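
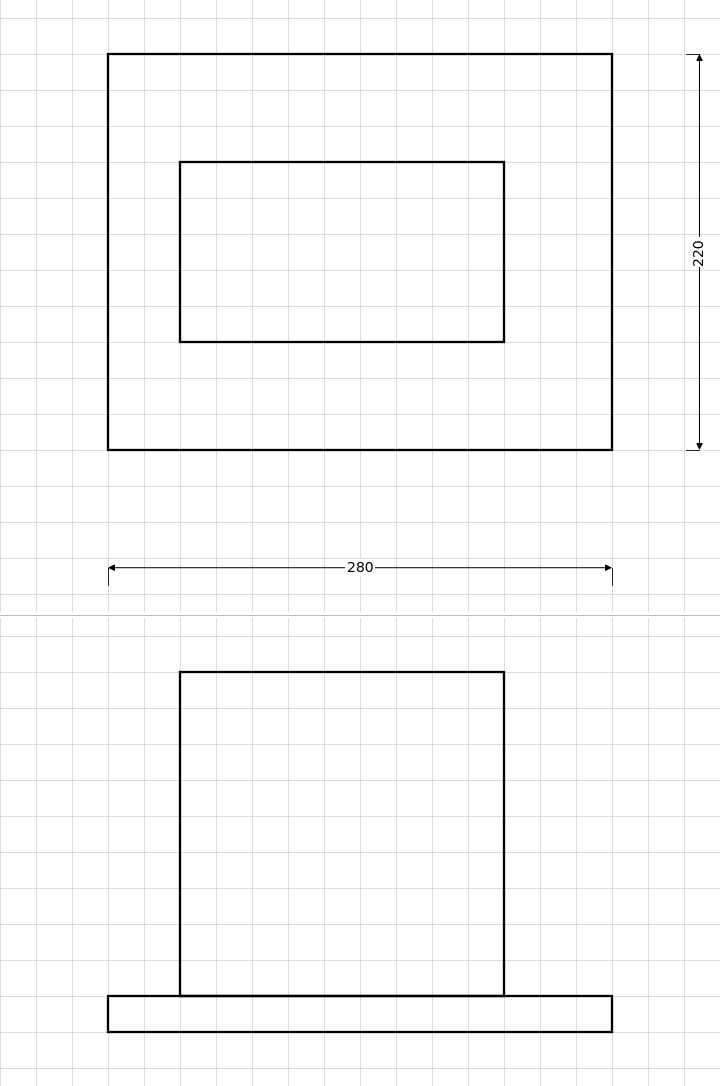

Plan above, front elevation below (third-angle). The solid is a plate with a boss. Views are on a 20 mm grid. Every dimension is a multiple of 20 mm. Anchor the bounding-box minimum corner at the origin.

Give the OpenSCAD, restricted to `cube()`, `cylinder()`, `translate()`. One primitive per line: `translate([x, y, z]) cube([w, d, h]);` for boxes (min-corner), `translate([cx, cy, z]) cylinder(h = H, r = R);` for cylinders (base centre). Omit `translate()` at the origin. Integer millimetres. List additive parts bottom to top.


cube([280, 220, 20]);
translate([40, 60, 20]) cube([180, 100, 180]);


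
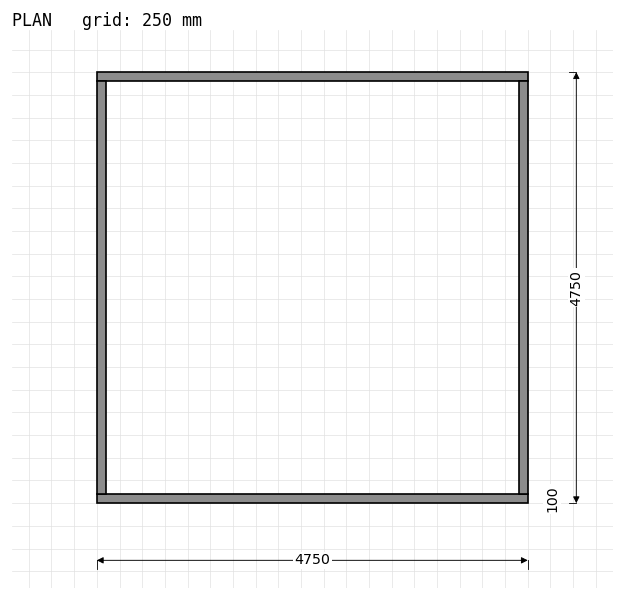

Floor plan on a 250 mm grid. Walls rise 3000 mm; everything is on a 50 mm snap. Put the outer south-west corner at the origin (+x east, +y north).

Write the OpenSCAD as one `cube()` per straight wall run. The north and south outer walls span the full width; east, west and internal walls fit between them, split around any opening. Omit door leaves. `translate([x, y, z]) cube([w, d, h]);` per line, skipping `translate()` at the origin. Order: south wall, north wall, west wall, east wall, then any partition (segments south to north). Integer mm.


cube([4750, 100, 3000]);
translate([0, 4650, 0]) cube([4750, 100, 3000]);
translate([0, 100, 0]) cube([100, 4550, 3000]);
translate([4650, 100, 0]) cube([100, 4550, 3000]);


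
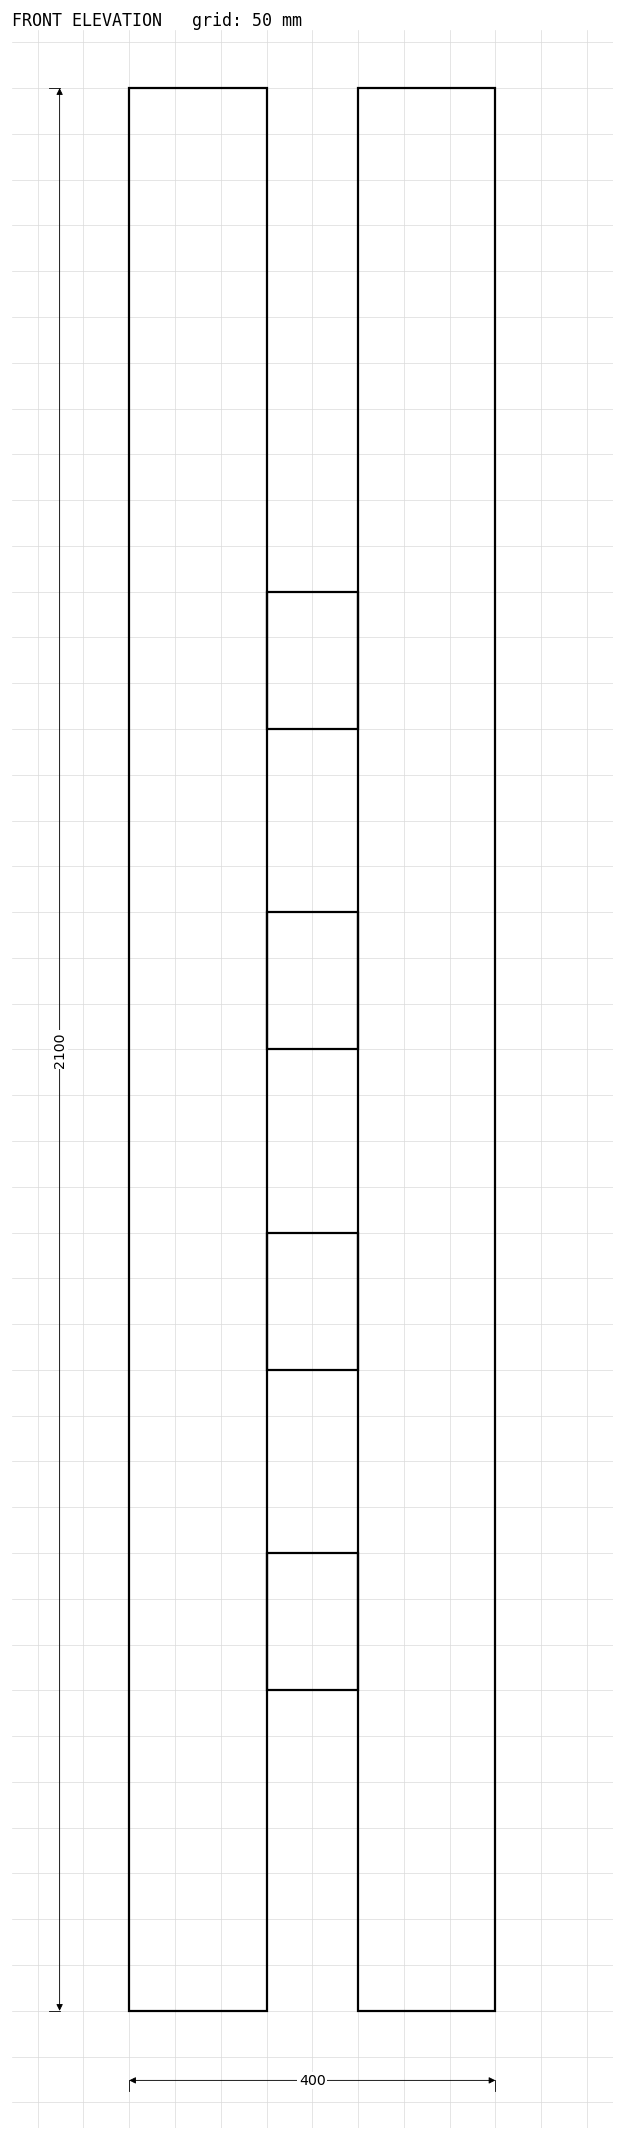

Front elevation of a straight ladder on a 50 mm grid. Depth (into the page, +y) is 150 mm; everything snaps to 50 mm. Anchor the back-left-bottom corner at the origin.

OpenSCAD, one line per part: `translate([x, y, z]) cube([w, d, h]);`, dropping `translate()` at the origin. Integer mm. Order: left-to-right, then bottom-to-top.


cube([150, 150, 2100]);
translate([150, 0, 350]) cube([100, 150, 150]);
translate([150, 0, 700]) cube([100, 150, 150]);
translate([150, 0, 1050]) cube([100, 150, 150]);
translate([150, 0, 1400]) cube([100, 150, 150]);
translate([250, 0, 0]) cube([150, 150, 2100]);


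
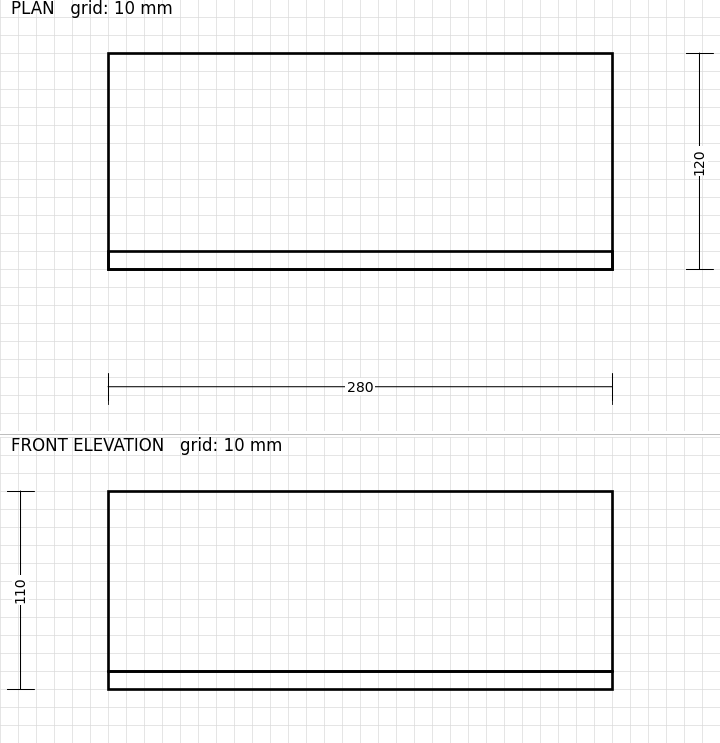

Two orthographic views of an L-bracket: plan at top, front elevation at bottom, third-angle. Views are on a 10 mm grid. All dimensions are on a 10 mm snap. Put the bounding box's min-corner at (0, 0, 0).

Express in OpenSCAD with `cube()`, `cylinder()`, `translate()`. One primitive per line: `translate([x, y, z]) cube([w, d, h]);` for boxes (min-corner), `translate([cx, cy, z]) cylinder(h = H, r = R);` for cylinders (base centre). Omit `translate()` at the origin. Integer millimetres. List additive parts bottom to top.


cube([280, 120, 10]);
translate([0, 0, 10]) cube([280, 10, 100]);


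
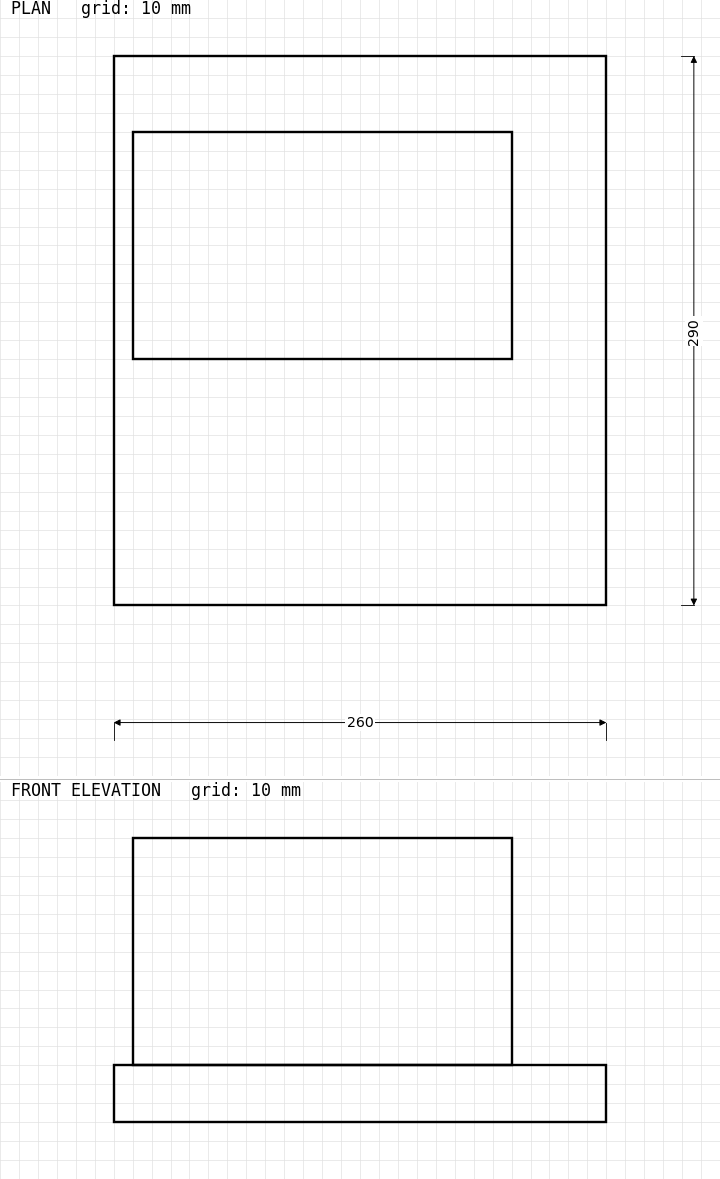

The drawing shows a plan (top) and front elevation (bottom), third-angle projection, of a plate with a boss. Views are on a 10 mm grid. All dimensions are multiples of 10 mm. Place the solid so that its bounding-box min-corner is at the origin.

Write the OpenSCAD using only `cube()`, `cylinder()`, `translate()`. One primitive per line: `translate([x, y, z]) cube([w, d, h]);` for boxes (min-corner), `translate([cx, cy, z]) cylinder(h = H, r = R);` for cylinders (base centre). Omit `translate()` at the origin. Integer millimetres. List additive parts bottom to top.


cube([260, 290, 30]);
translate([10, 130, 30]) cube([200, 120, 120]);


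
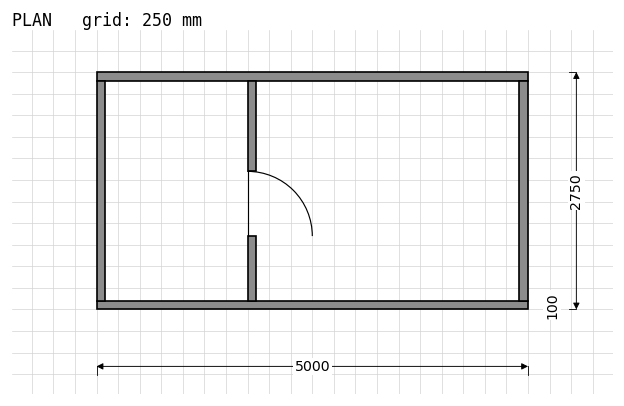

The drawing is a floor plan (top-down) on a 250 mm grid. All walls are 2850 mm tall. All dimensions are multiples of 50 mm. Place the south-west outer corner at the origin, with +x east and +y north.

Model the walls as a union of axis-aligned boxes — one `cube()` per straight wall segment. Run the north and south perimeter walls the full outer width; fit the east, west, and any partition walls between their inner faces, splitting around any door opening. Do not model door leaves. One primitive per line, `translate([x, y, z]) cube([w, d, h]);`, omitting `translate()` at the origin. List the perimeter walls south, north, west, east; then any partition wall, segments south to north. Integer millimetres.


cube([5000, 100, 2850]);
translate([0, 2650, 0]) cube([5000, 100, 2850]);
translate([0, 100, 0]) cube([100, 2550, 2850]);
translate([4900, 100, 0]) cube([100, 2550, 2850]);
translate([1750, 100, 0]) cube([100, 750, 2850]);
translate([1750, 1600, 0]) cube([100, 1050, 2850]);


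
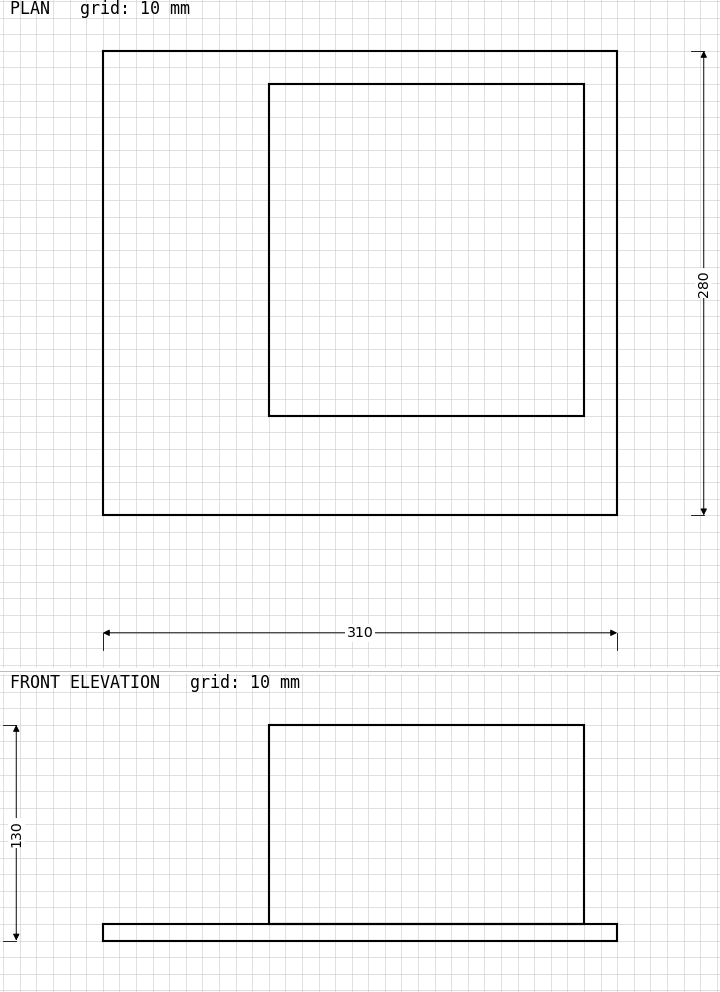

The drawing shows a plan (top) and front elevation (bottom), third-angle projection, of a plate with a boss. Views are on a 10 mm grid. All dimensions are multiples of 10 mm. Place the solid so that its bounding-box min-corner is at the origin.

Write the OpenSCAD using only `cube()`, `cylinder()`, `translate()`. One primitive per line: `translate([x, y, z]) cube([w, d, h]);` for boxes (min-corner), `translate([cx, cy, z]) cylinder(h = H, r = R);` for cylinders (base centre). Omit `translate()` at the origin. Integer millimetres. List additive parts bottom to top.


cube([310, 280, 10]);
translate([100, 60, 10]) cube([190, 200, 120]);


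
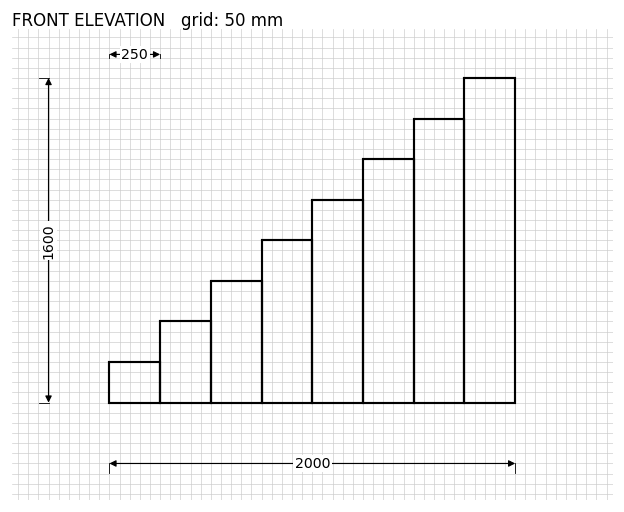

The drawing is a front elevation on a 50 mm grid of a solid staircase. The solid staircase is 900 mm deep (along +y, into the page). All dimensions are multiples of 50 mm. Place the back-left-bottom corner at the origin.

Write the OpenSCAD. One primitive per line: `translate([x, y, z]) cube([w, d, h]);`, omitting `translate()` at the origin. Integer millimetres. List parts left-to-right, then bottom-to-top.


cube([250, 900, 200]);
translate([250, 0, 0]) cube([250, 900, 400]);
translate([500, 0, 0]) cube([250, 900, 600]);
translate([750, 0, 0]) cube([250, 900, 800]);
translate([1000, 0, 0]) cube([250, 900, 1000]);
translate([1250, 0, 0]) cube([250, 900, 1200]);
translate([1500, 0, 0]) cube([250, 900, 1400]);
translate([1750, 0, 0]) cube([250, 900, 1600]);


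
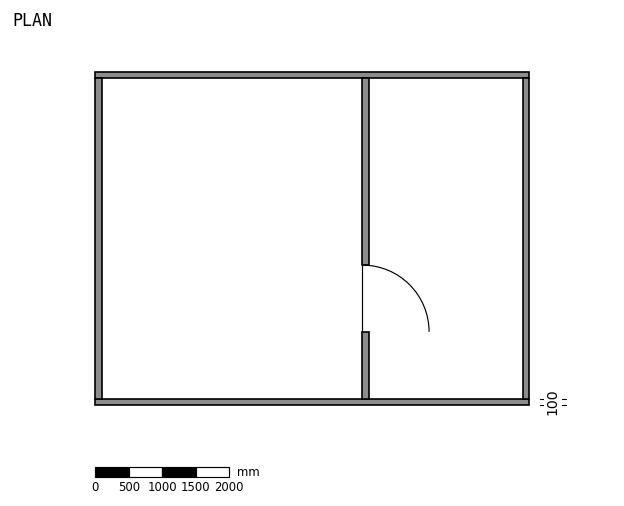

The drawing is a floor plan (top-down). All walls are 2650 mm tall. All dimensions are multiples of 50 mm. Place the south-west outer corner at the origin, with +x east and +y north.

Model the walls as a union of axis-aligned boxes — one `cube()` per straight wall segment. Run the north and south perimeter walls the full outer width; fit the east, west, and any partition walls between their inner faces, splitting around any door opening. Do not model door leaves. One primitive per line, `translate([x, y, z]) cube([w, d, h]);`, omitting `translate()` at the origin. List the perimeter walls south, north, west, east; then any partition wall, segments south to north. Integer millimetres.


cube([6500, 100, 2650]);
translate([0, 4900, 0]) cube([6500, 100, 2650]);
translate([0, 100, 0]) cube([100, 4800, 2650]);
translate([6400, 100, 0]) cube([100, 4800, 2650]);
translate([4000, 100, 0]) cube([100, 1000, 2650]);
translate([4000, 2100, 0]) cube([100, 2800, 2650]);


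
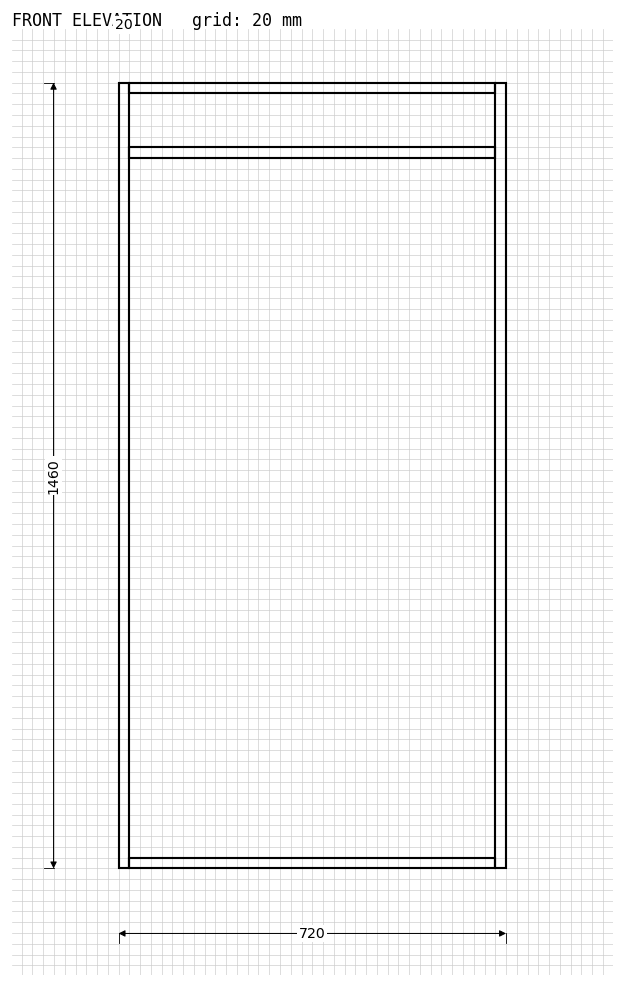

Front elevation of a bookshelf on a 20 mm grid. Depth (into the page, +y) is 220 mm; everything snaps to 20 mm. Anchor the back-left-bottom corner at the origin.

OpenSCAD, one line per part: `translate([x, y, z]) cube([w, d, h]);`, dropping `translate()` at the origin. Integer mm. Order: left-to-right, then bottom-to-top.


cube([20, 220, 1460]);
translate([20, 0, 0]) cube([680, 220, 20]);
translate([20, 0, 1320]) cube([680, 220, 20]);
translate([20, 0, 1440]) cube([680, 220, 20]);
translate([700, 0, 0]) cube([20, 220, 1460]);


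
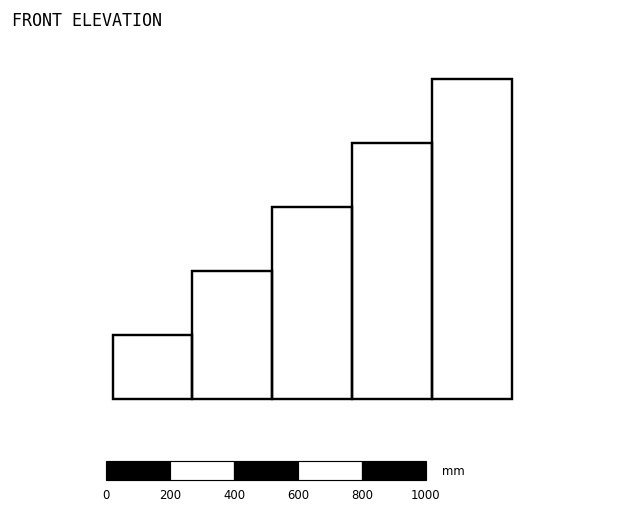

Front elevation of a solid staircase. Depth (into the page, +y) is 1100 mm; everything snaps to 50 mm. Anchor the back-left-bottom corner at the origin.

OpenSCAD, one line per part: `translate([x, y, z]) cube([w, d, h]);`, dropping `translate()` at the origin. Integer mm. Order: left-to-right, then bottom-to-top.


cube([250, 1100, 200]);
translate([250, 0, 0]) cube([250, 1100, 400]);
translate([500, 0, 0]) cube([250, 1100, 600]);
translate([750, 0, 0]) cube([250, 1100, 800]);
translate([1000, 0, 0]) cube([250, 1100, 1000]);


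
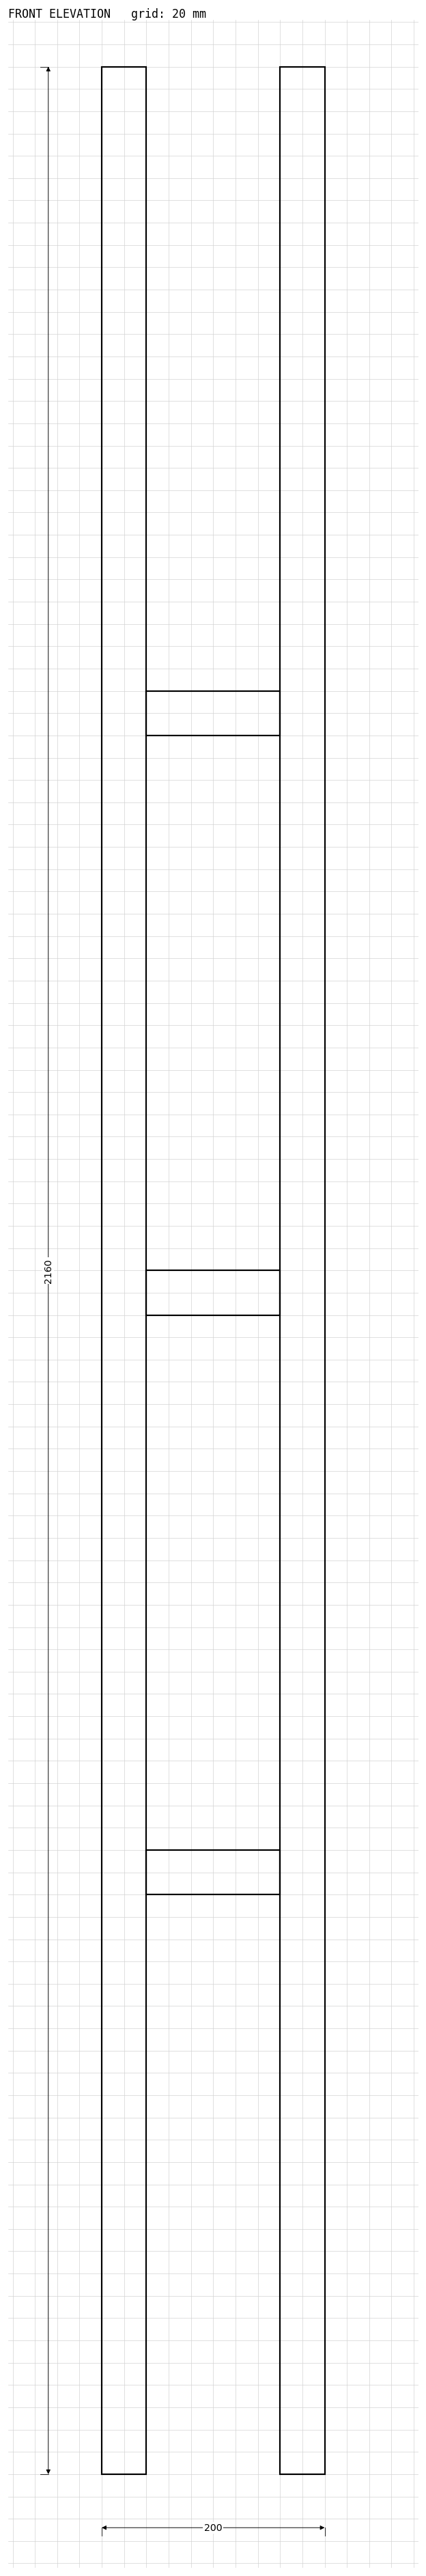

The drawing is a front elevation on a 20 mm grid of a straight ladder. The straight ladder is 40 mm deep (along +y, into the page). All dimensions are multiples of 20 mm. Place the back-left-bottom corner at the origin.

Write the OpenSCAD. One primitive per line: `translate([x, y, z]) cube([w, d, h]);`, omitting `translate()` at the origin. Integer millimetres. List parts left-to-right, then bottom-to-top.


cube([40, 40, 2160]);
translate([40, 0, 520]) cube([120, 40, 40]);
translate([40, 0, 1040]) cube([120, 40, 40]);
translate([40, 0, 1560]) cube([120, 40, 40]);
translate([160, 0, 0]) cube([40, 40, 2160]);


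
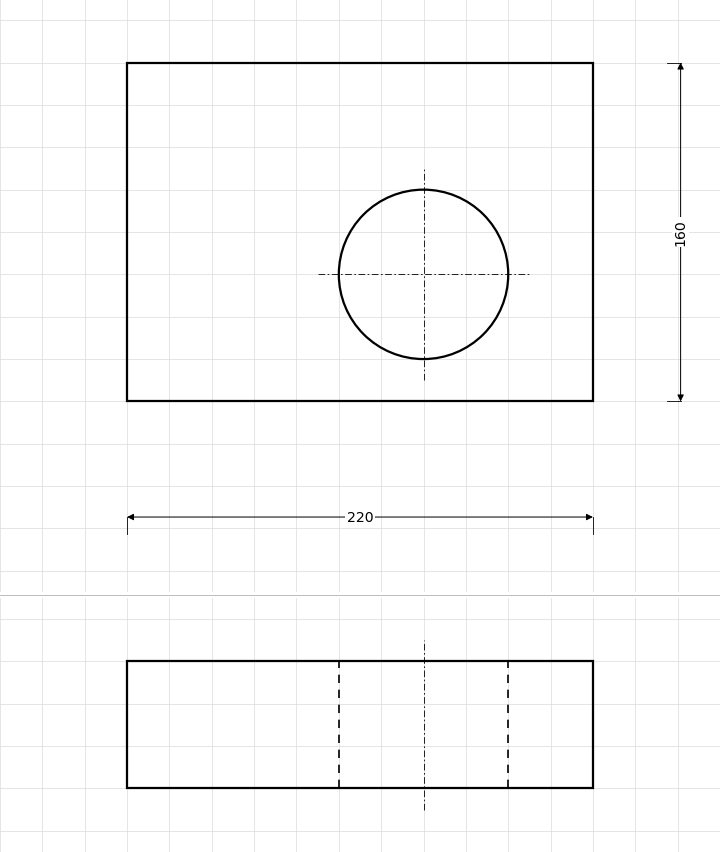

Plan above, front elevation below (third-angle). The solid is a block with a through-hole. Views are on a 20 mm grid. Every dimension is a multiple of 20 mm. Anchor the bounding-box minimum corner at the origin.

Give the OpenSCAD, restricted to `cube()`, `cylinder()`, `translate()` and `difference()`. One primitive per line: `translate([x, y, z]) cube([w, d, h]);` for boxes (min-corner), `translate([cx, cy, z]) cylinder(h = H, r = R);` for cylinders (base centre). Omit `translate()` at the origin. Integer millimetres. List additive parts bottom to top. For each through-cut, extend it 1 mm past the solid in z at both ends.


difference() {
  cube([220, 160, 60]);
  translate([140, 60, -1]) cylinder(h = 62, r = 40);
}


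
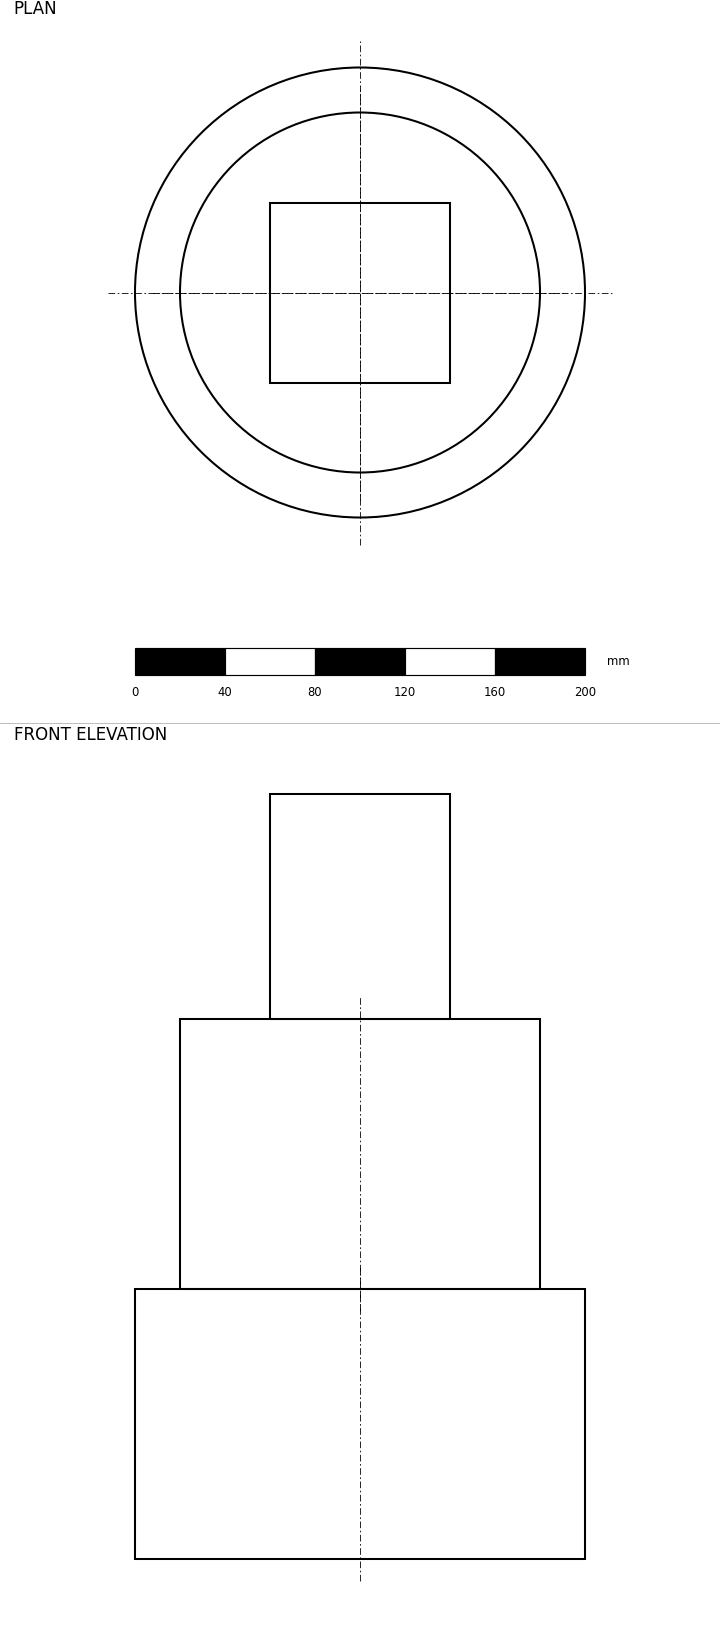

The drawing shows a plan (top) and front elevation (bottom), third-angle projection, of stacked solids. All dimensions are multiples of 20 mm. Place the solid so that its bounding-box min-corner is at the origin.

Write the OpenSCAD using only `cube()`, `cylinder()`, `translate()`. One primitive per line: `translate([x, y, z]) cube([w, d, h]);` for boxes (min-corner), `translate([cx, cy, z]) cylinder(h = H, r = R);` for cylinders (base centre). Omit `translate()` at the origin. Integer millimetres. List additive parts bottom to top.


translate([100, 100, 0]) cylinder(h = 120, r = 100);
translate([100, 100, 120]) cylinder(h = 120, r = 80);
translate([60, 60, 240]) cube([80, 80, 100]);


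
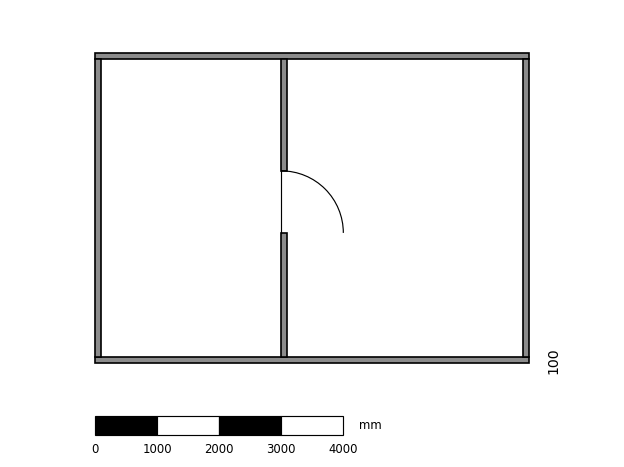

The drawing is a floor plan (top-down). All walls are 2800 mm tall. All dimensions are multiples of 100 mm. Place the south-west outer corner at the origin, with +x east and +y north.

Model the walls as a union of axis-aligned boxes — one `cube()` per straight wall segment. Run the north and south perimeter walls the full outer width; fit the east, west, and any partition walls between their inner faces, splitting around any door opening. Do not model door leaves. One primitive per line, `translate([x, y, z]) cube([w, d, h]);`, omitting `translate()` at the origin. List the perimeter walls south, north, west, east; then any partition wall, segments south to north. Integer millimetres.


cube([7000, 100, 2800]);
translate([0, 4900, 0]) cube([7000, 100, 2800]);
translate([0, 100, 0]) cube([100, 4800, 2800]);
translate([6900, 100, 0]) cube([100, 4800, 2800]);
translate([3000, 100, 0]) cube([100, 2000, 2800]);
translate([3000, 3100, 0]) cube([100, 1800, 2800]);


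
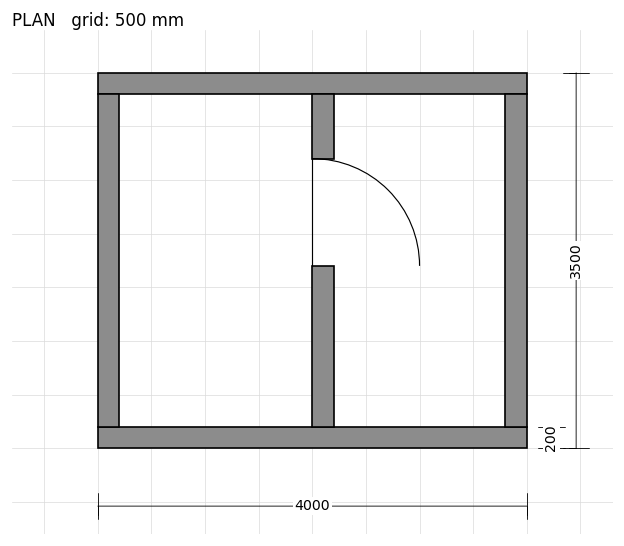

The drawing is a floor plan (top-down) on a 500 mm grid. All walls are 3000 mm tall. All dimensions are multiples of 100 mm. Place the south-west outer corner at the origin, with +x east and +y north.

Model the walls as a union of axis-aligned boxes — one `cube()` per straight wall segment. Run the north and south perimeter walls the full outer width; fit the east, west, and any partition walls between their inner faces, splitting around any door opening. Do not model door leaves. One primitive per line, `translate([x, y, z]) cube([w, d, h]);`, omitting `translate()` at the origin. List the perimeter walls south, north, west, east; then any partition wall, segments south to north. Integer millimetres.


cube([4000, 200, 3000]);
translate([0, 3300, 0]) cube([4000, 200, 3000]);
translate([0, 200, 0]) cube([200, 3100, 3000]);
translate([3800, 200, 0]) cube([200, 3100, 3000]);
translate([2000, 200, 0]) cube([200, 1500, 3000]);
translate([2000, 2700, 0]) cube([200, 600, 3000]);


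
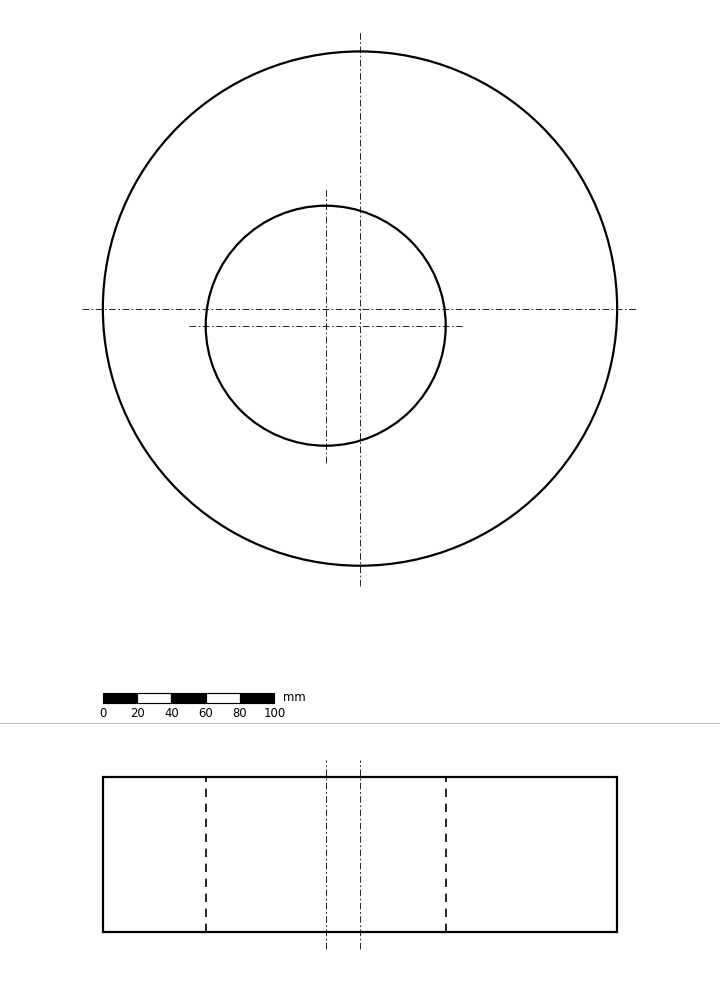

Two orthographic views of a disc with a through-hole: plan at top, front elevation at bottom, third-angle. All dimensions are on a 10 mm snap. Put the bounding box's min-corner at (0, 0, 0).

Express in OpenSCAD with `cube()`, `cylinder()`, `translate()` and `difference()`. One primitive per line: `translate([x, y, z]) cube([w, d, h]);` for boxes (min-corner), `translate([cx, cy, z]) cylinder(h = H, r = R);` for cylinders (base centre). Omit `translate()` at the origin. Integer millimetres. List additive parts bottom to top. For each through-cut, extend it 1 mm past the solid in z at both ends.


difference() {
  translate([150, 150, 0]) cylinder(h = 90, r = 150);
  translate([130, 140, -1]) cylinder(h = 92, r = 70);
}


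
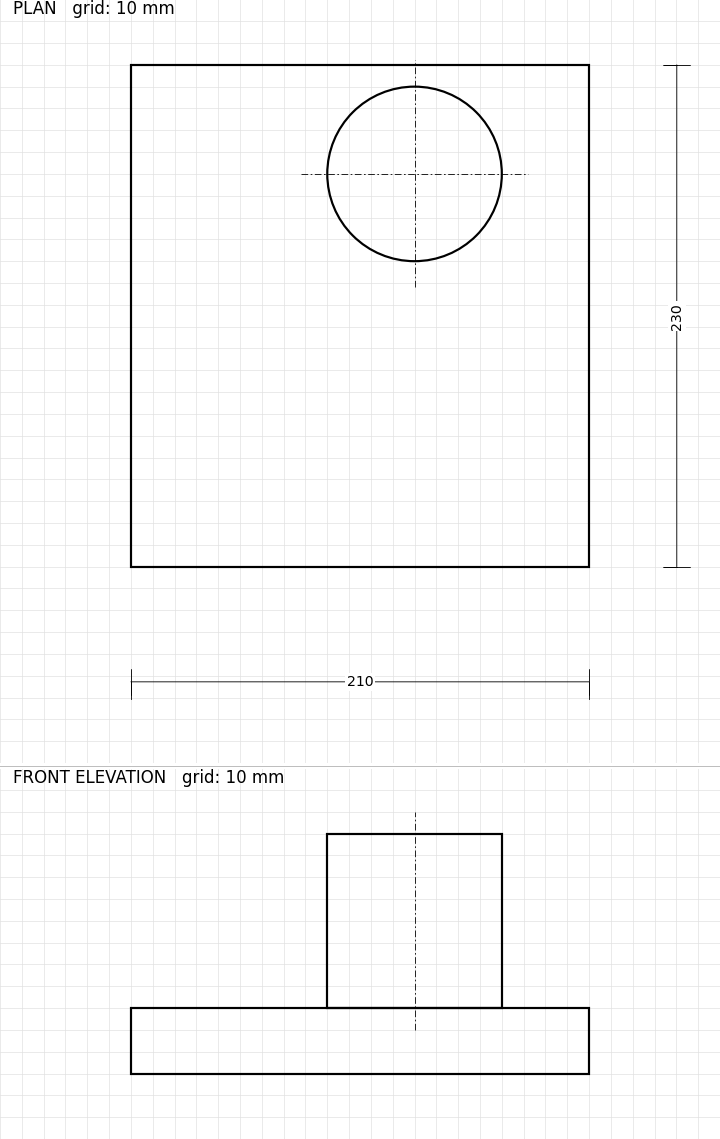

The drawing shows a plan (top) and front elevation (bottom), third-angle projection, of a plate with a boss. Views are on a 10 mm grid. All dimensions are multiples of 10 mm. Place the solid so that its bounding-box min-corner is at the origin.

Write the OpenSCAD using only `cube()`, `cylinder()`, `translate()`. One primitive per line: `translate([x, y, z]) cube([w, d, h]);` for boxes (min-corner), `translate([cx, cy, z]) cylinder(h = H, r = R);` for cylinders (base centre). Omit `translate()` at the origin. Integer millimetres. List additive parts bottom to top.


cube([210, 230, 30]);
translate([130, 180, 30]) cylinder(h = 80, r = 40);


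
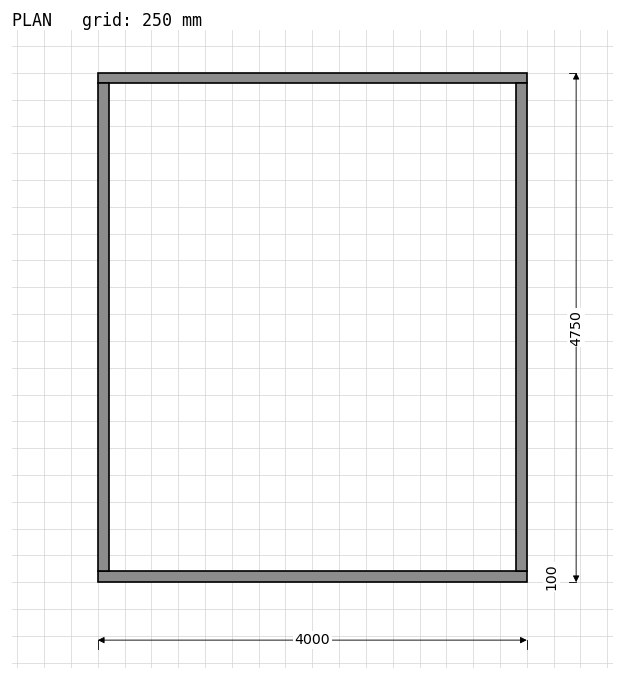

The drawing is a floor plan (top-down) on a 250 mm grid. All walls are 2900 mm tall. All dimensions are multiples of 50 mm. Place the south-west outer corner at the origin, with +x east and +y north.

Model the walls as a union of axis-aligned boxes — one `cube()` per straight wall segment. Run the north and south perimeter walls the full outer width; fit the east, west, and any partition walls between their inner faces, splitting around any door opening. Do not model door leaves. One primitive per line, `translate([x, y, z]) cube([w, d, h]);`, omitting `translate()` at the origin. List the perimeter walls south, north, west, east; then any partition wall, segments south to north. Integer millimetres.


cube([4000, 100, 2900]);
translate([0, 4650, 0]) cube([4000, 100, 2900]);
translate([0, 100, 0]) cube([100, 4550, 2900]);
translate([3900, 100, 0]) cube([100, 4550, 2900]);


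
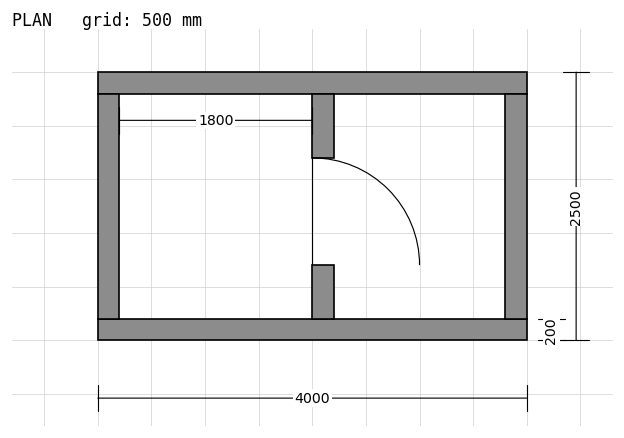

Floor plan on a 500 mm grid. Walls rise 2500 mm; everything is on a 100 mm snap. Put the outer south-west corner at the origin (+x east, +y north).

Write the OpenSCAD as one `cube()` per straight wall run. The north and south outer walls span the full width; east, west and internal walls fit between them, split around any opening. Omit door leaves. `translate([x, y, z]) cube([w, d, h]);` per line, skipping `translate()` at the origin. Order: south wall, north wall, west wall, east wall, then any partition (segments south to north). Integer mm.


cube([4000, 200, 2500]);
translate([0, 2300, 0]) cube([4000, 200, 2500]);
translate([0, 200, 0]) cube([200, 2100, 2500]);
translate([3800, 200, 0]) cube([200, 2100, 2500]);
translate([2000, 200, 0]) cube([200, 500, 2500]);
translate([2000, 1700, 0]) cube([200, 600, 2500]);


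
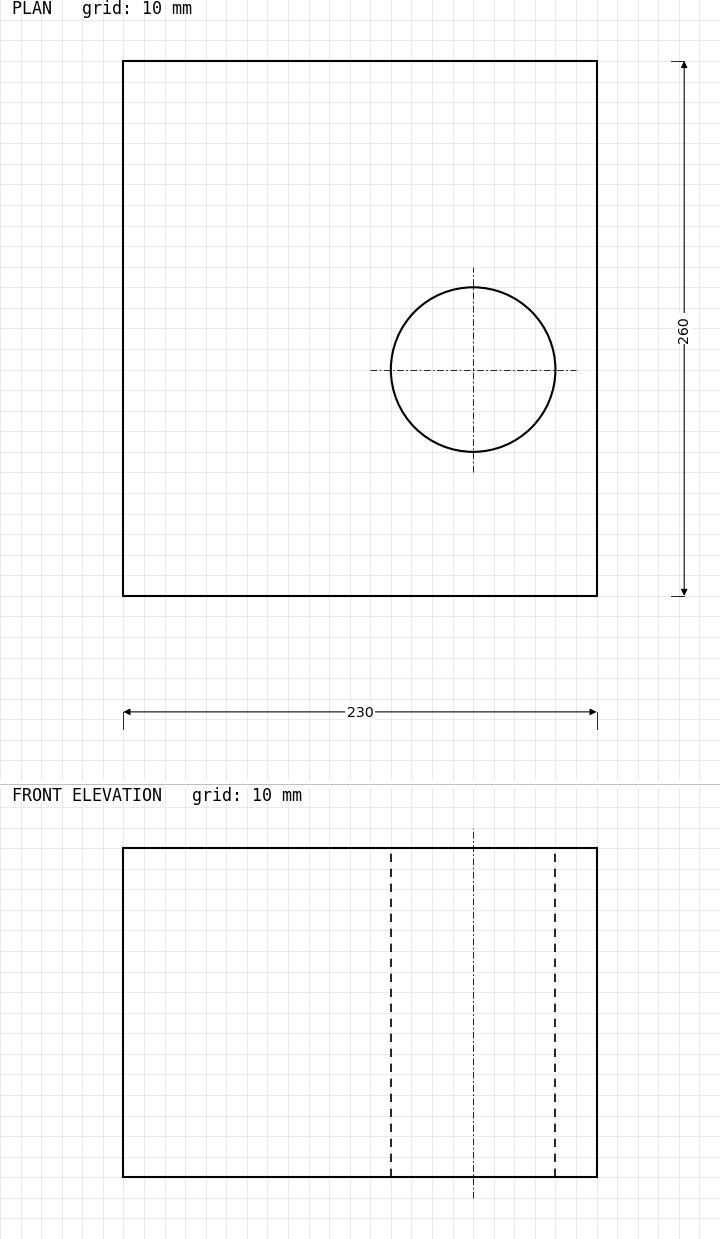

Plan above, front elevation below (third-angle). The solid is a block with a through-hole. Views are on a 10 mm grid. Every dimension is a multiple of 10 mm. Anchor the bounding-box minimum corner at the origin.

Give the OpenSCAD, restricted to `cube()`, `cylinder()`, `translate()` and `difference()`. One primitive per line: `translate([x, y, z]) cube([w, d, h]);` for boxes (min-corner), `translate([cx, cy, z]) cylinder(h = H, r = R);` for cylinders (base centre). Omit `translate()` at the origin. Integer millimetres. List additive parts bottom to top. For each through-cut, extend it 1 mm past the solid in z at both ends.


difference() {
  cube([230, 260, 160]);
  translate([170, 110, -1]) cylinder(h = 162, r = 40);
}


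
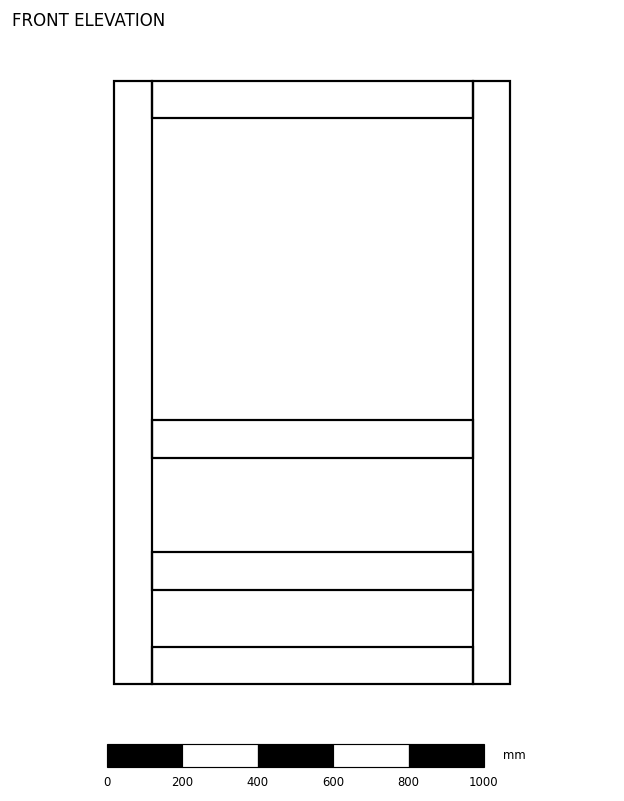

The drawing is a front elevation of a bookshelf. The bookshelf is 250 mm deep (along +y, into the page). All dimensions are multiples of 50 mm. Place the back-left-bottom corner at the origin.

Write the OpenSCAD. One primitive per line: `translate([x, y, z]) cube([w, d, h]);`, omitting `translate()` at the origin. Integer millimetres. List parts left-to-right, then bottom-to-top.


cube([100, 250, 1600]);
translate([100, 0, 0]) cube([850, 250, 100]);
translate([100, 0, 250]) cube([850, 250, 100]);
translate([100, 0, 600]) cube([850, 250, 100]);
translate([100, 0, 1500]) cube([850, 250, 100]);
translate([950, 0, 0]) cube([100, 250, 1600]);


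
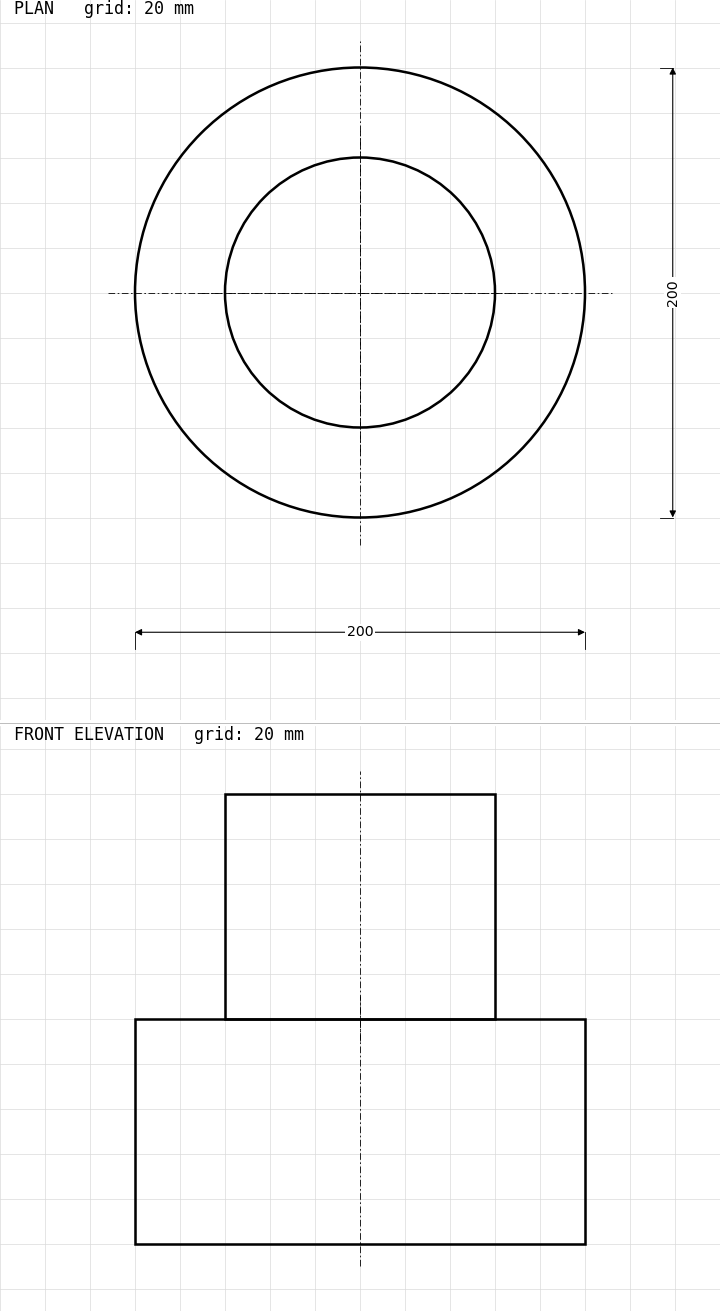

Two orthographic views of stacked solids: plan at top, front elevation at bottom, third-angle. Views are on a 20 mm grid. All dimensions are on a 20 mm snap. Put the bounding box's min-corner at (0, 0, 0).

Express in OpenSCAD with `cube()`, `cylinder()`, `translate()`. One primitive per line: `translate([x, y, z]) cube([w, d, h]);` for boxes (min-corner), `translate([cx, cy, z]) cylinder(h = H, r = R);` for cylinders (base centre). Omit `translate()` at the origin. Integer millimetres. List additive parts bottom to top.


translate([100, 100, 0]) cylinder(h = 100, r = 100);
translate([100, 100, 100]) cylinder(h = 100, r = 60);


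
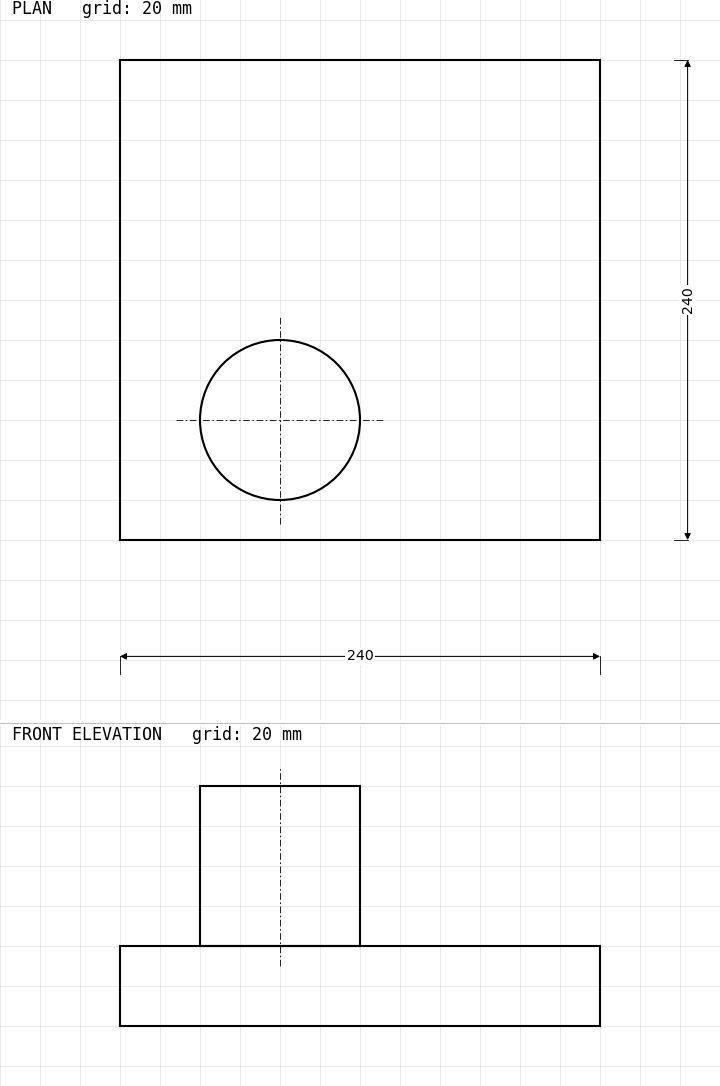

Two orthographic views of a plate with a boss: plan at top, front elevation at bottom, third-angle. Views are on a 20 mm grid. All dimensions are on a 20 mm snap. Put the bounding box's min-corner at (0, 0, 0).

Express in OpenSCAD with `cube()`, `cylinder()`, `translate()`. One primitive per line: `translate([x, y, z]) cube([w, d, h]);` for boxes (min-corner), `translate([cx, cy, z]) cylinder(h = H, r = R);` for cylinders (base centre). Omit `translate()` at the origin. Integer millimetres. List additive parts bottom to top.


cube([240, 240, 40]);
translate([80, 60, 40]) cylinder(h = 80, r = 40);


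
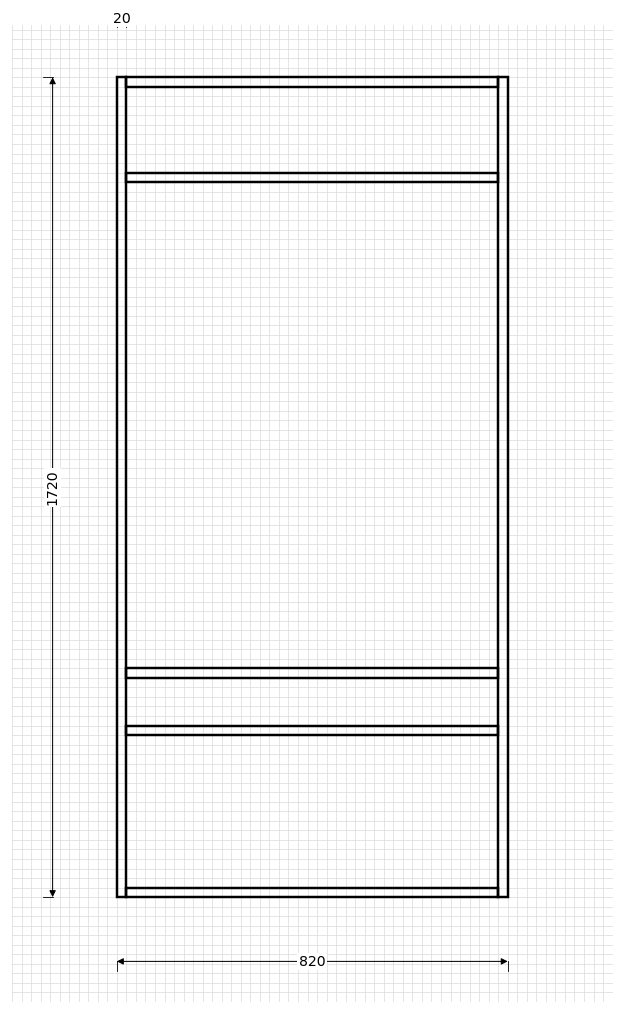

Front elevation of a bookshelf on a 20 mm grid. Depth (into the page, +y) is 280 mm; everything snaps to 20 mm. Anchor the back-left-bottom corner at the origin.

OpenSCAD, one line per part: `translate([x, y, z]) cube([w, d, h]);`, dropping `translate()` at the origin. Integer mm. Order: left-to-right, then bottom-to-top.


cube([20, 280, 1720]);
translate([20, 0, 0]) cube([780, 280, 20]);
translate([20, 0, 340]) cube([780, 280, 20]);
translate([20, 0, 460]) cube([780, 280, 20]);
translate([20, 0, 1500]) cube([780, 280, 20]);
translate([20, 0, 1700]) cube([780, 280, 20]);
translate([800, 0, 0]) cube([20, 280, 1720]);


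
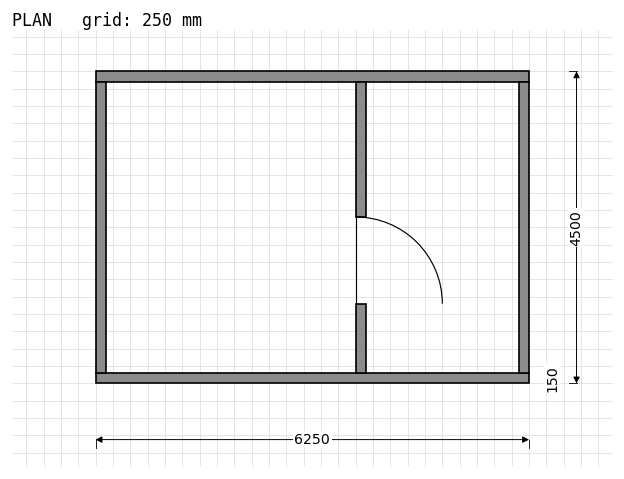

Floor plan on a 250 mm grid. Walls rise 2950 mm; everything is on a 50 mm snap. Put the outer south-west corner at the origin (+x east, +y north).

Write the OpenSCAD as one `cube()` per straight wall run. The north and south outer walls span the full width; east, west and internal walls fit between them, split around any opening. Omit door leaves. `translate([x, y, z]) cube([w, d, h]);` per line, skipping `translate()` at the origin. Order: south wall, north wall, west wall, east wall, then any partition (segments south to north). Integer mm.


cube([6250, 150, 2950]);
translate([0, 4350, 0]) cube([6250, 150, 2950]);
translate([0, 150, 0]) cube([150, 4200, 2950]);
translate([6100, 150, 0]) cube([150, 4200, 2950]);
translate([3750, 150, 0]) cube([150, 1000, 2950]);
translate([3750, 2400, 0]) cube([150, 1950, 2950]);


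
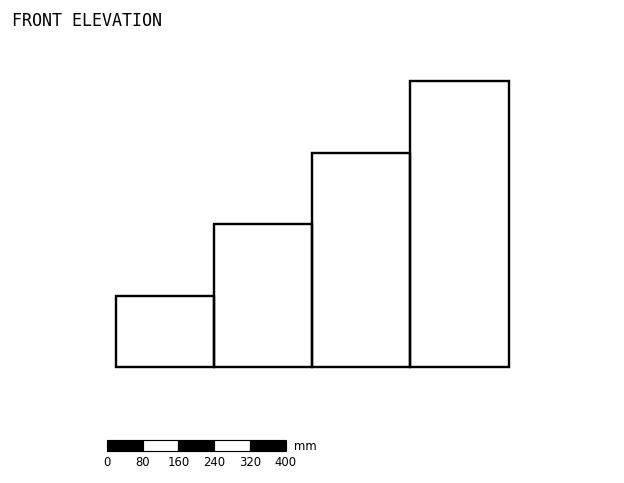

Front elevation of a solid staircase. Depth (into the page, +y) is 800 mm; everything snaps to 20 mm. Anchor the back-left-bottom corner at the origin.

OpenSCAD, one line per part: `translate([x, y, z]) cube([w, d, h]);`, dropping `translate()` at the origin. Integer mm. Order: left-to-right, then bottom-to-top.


cube([220, 800, 160]);
translate([220, 0, 0]) cube([220, 800, 320]);
translate([440, 0, 0]) cube([220, 800, 480]);
translate([660, 0, 0]) cube([220, 800, 640]);


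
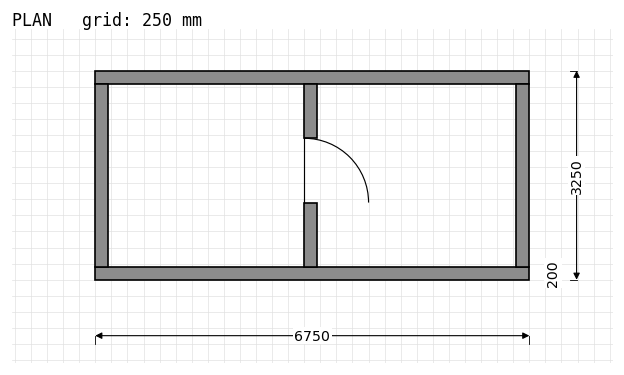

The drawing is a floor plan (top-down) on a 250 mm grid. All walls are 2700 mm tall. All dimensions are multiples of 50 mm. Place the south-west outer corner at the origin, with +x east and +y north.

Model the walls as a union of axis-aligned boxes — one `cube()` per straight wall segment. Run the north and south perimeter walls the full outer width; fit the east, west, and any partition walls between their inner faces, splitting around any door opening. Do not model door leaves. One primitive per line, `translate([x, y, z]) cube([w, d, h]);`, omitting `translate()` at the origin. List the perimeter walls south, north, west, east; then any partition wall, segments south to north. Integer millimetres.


cube([6750, 200, 2700]);
translate([0, 3050, 0]) cube([6750, 200, 2700]);
translate([0, 200, 0]) cube([200, 2850, 2700]);
translate([6550, 200, 0]) cube([200, 2850, 2700]);
translate([3250, 200, 0]) cube([200, 1000, 2700]);
translate([3250, 2200, 0]) cube([200, 850, 2700]);


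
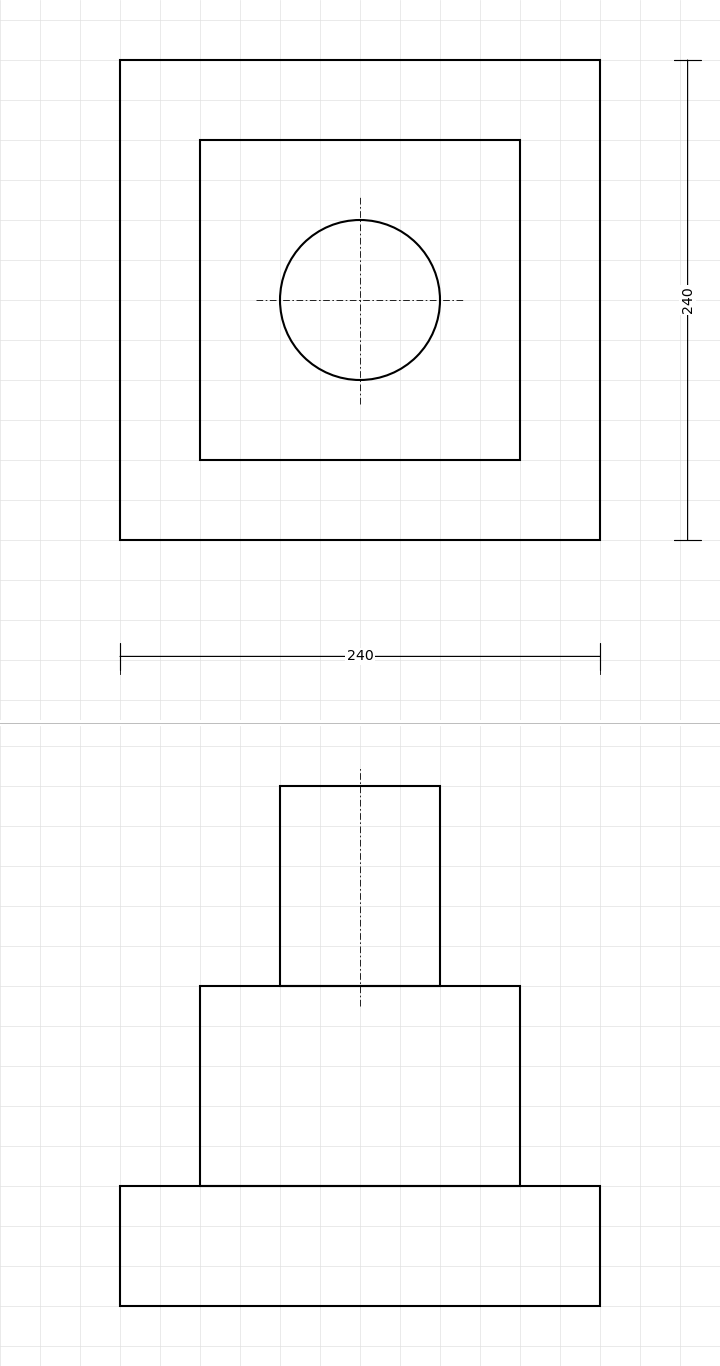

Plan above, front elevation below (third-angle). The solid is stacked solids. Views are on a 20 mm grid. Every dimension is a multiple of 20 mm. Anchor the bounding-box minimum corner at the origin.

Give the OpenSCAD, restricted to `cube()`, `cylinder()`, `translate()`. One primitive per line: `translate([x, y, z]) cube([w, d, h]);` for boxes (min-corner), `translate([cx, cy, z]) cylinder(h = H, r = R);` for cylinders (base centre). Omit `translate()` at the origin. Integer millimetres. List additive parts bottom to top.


cube([240, 240, 60]);
translate([40, 40, 60]) cube([160, 160, 100]);
translate([120, 120, 160]) cylinder(h = 100, r = 40);


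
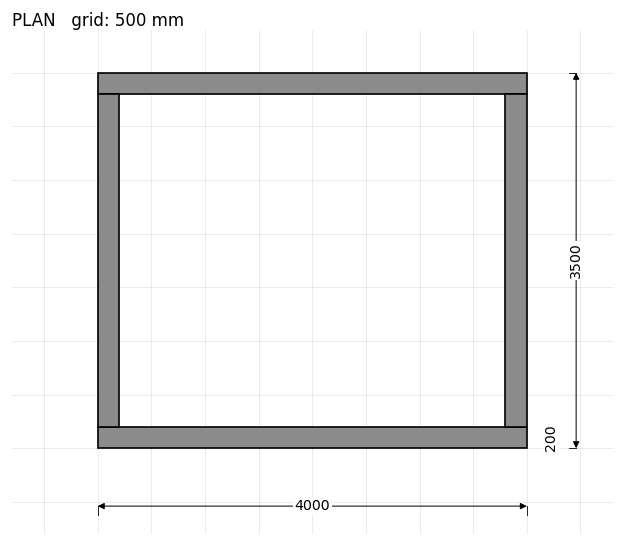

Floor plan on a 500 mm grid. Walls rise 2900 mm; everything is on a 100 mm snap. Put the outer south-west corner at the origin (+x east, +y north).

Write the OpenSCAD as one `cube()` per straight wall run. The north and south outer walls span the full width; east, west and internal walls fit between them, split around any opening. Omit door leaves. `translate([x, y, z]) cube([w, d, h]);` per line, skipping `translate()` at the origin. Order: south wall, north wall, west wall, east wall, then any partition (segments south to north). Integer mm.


cube([4000, 200, 2900]);
translate([0, 3300, 0]) cube([4000, 200, 2900]);
translate([0, 200, 0]) cube([200, 3100, 2900]);
translate([3800, 200, 0]) cube([200, 3100, 2900]);


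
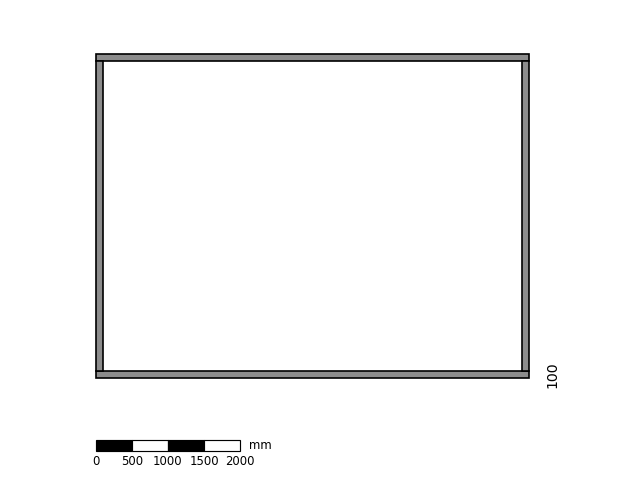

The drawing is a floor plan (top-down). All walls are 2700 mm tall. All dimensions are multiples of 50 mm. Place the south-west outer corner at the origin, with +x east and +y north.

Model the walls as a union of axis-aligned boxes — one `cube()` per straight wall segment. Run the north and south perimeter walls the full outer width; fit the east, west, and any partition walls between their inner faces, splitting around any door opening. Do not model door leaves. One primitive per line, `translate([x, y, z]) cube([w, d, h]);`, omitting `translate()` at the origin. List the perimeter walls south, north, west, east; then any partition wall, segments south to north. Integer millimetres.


cube([6000, 100, 2700]);
translate([0, 4400, 0]) cube([6000, 100, 2700]);
translate([0, 100, 0]) cube([100, 4300, 2700]);
translate([5900, 100, 0]) cube([100, 4300, 2700]);


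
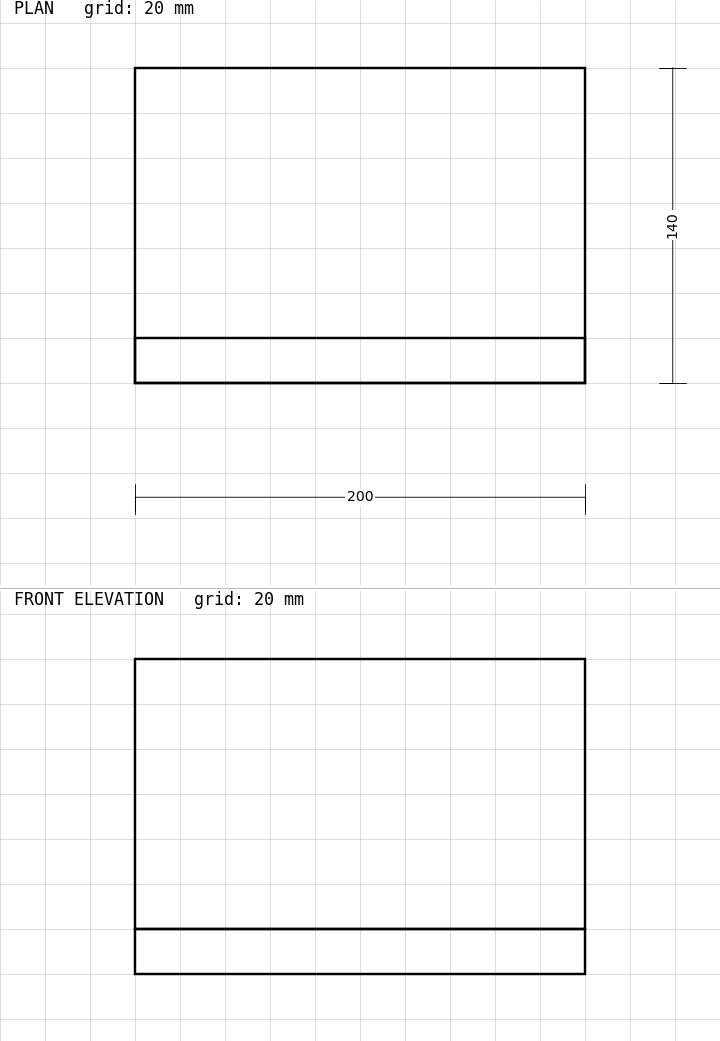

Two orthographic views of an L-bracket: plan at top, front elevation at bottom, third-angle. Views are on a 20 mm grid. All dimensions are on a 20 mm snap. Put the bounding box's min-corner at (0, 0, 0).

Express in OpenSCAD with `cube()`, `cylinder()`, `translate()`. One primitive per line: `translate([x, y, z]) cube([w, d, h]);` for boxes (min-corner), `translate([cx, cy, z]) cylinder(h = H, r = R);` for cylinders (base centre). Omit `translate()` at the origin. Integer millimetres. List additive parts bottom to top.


cube([200, 140, 20]);
translate([0, 0, 20]) cube([200, 20, 120]);


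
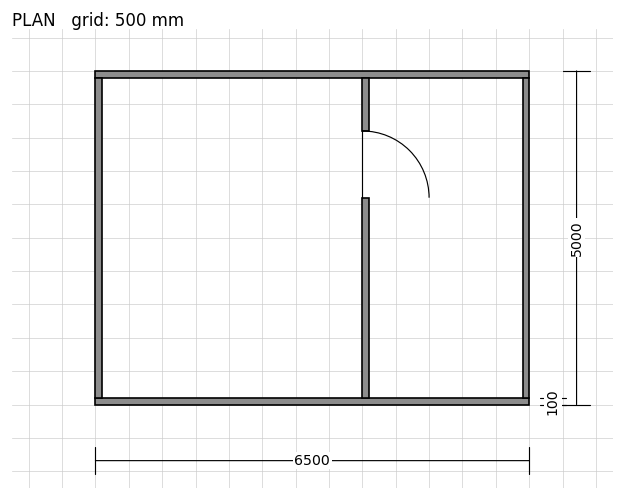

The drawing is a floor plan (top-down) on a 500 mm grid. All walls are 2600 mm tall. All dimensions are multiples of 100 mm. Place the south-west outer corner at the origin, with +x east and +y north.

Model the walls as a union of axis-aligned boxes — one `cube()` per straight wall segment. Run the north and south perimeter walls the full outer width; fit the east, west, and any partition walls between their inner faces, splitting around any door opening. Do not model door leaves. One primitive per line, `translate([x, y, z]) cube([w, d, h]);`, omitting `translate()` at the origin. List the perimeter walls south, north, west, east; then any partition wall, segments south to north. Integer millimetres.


cube([6500, 100, 2600]);
translate([0, 4900, 0]) cube([6500, 100, 2600]);
translate([0, 100, 0]) cube([100, 4800, 2600]);
translate([6400, 100, 0]) cube([100, 4800, 2600]);
translate([4000, 100, 0]) cube([100, 3000, 2600]);
translate([4000, 4100, 0]) cube([100, 800, 2600]);


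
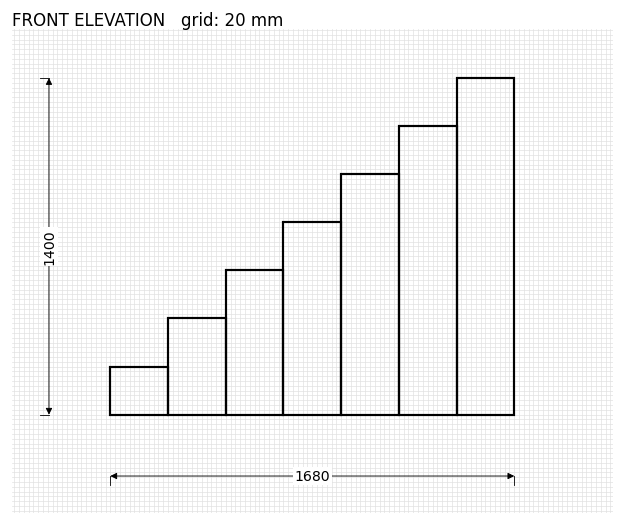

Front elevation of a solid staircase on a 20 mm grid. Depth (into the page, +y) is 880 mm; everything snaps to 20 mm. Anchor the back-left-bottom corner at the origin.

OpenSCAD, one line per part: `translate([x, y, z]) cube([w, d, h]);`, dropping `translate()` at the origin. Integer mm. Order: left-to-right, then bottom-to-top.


cube([240, 880, 200]);
translate([240, 0, 0]) cube([240, 880, 400]);
translate([480, 0, 0]) cube([240, 880, 600]);
translate([720, 0, 0]) cube([240, 880, 800]);
translate([960, 0, 0]) cube([240, 880, 1000]);
translate([1200, 0, 0]) cube([240, 880, 1200]);
translate([1440, 0, 0]) cube([240, 880, 1400]);


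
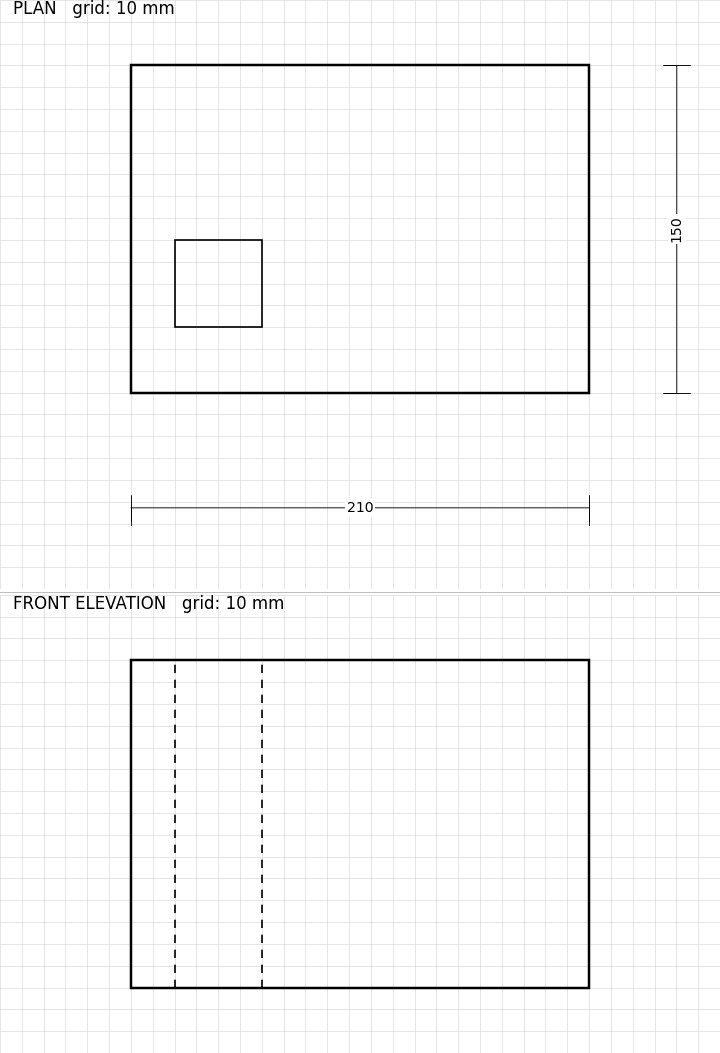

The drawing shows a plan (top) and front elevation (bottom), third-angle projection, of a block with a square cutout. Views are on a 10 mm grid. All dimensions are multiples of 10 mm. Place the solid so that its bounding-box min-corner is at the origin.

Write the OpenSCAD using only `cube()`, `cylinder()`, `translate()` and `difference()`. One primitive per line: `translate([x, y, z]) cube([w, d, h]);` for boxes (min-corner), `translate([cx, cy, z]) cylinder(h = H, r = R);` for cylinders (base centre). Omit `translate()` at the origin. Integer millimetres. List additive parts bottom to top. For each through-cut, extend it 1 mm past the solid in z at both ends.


difference() {
  cube([210, 150, 150]);
  translate([20, 30, -1]) cube([40, 40, 152]);
}


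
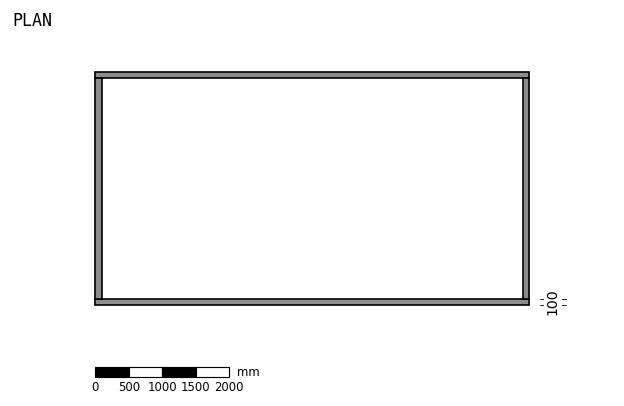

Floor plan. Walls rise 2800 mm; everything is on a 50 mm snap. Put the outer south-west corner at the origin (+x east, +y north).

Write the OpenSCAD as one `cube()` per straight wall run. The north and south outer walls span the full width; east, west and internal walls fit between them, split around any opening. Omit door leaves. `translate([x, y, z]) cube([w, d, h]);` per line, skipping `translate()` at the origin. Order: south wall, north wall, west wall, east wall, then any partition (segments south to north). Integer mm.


cube([6500, 100, 2800]);
translate([0, 3400, 0]) cube([6500, 100, 2800]);
translate([0, 100, 0]) cube([100, 3300, 2800]);
translate([6400, 100, 0]) cube([100, 3300, 2800]);


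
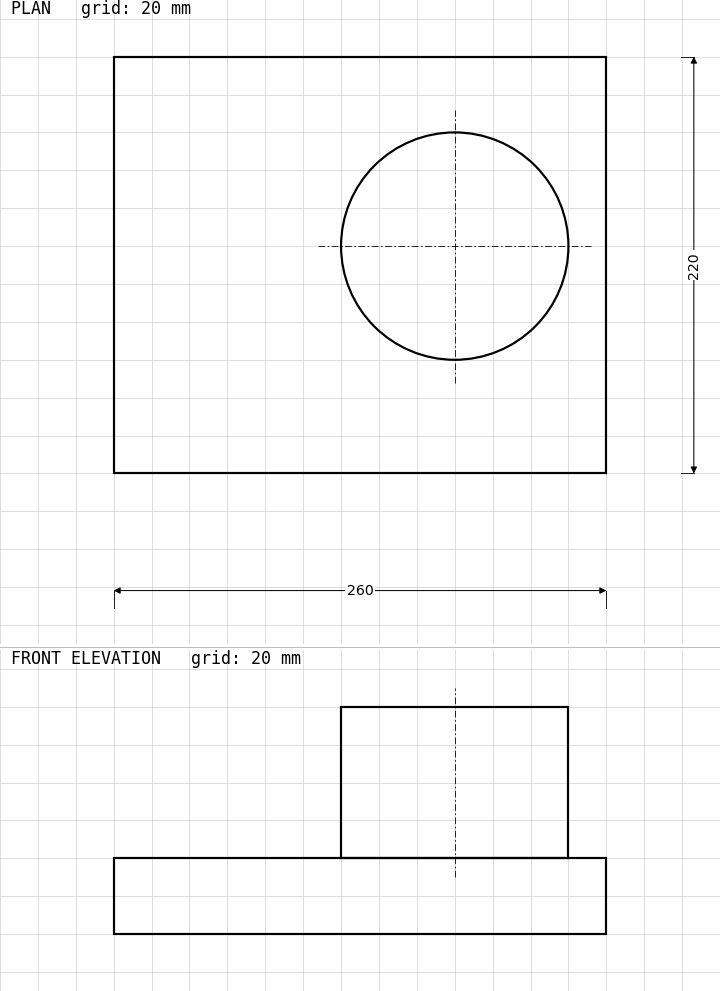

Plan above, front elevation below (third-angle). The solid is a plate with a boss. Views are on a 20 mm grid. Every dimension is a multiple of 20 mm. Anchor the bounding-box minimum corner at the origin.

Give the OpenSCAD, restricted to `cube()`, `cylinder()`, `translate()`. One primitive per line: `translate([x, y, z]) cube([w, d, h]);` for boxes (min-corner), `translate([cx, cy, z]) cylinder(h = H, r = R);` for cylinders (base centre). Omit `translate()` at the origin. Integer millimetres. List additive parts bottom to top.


cube([260, 220, 40]);
translate([180, 120, 40]) cylinder(h = 80, r = 60);
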